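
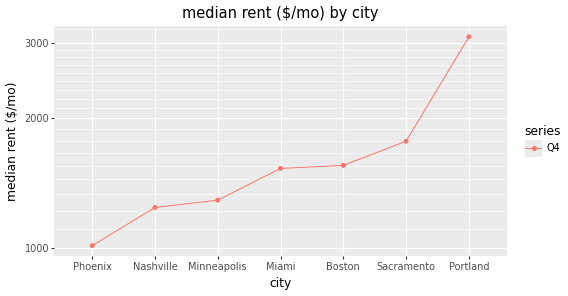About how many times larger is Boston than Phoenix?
≈ 1.6×

Boston ≈ 1600, Phoenix ≈ 1000; 1600/1000 ≈ 1.6.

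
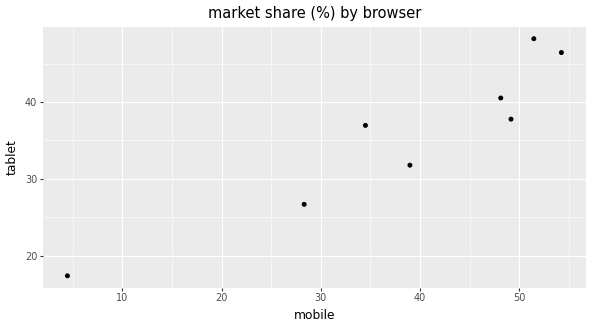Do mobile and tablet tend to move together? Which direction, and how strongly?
Points are positively correlated; strong (|r| ≈ 0.9).

positive, strong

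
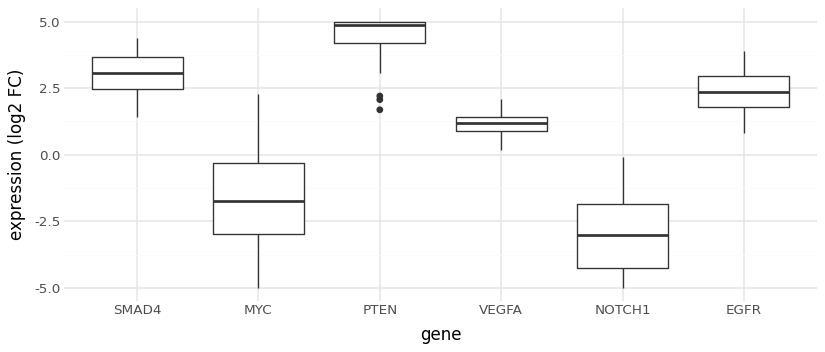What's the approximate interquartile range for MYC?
≈ 3

Q3 ≈ 0, Q1 ≈ -3; IQR ≈ 3.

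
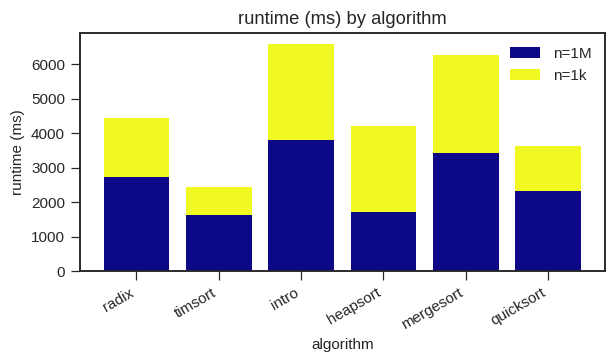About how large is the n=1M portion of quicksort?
n=1M top ≈ 2000, bottom ≈ 0; segment ≈ 2000.

≈ 2000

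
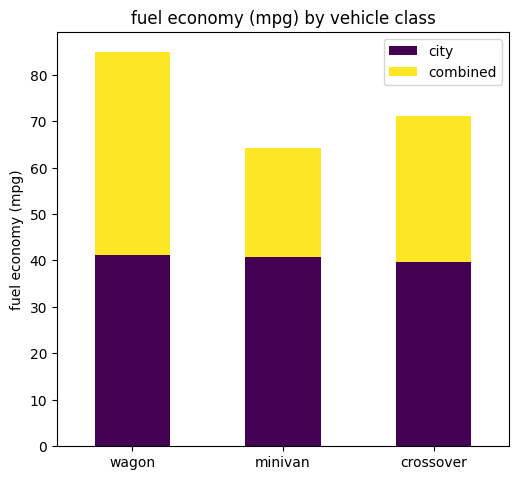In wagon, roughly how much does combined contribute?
combined top ≈ 80, bottom ≈ 40; segment ≈ 40.

≈ 40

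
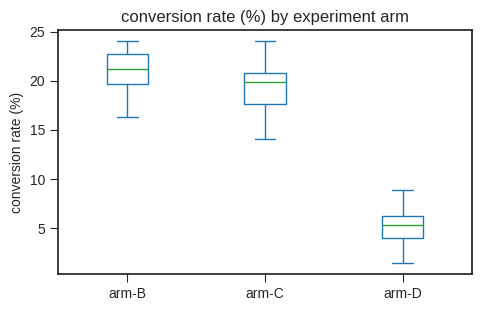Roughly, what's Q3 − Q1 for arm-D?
≈ 2

Q3 ≈ 6, Q1 ≈ 4; IQR ≈ 2.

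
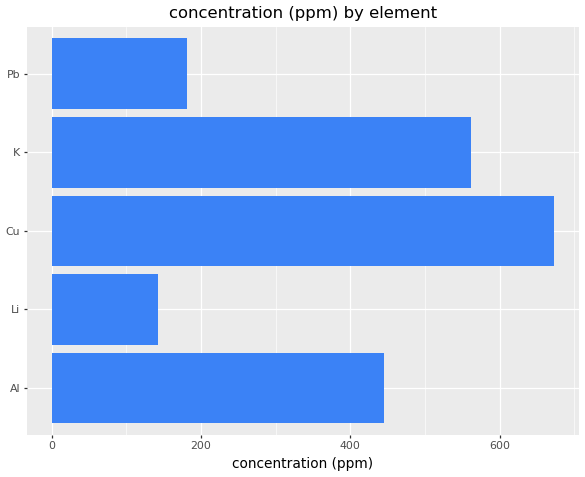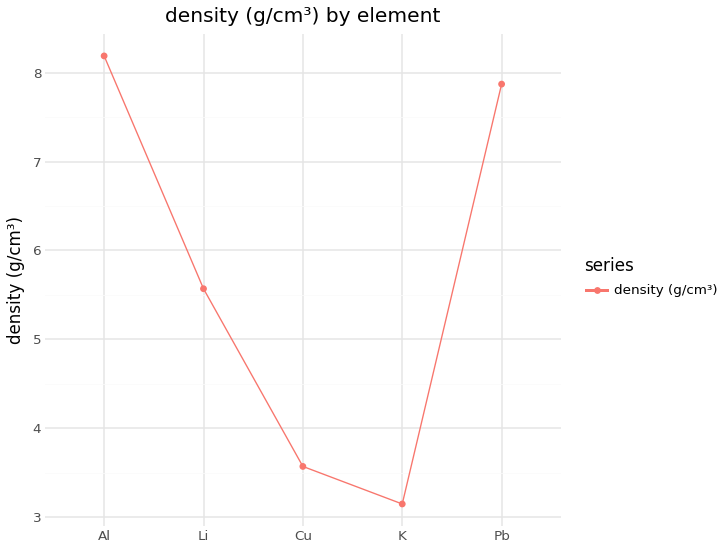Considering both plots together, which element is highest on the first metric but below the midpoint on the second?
Chart 2 median density (g/cm³) ≈ 6; below-median elements: Cu, K. Among those, Cu has the highest concentration (ppm) (≈ 700).

Cu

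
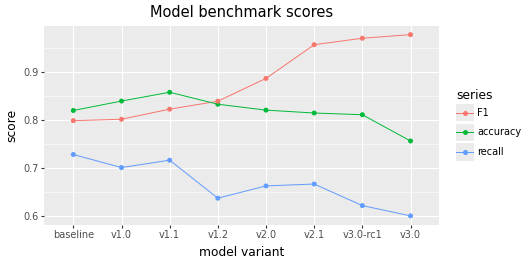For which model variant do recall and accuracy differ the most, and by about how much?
v1.2: recall ≈ 0.65, accuracy ≈ 0.85 → gap ≈ 0.20. Next-largest (v3.0-rc1) is only ≈ 0.20.

v1.2, ≈ 0.20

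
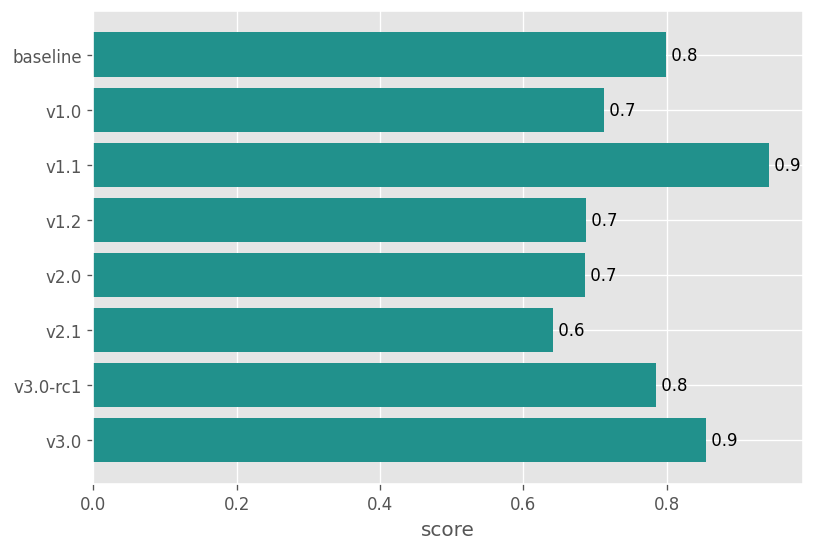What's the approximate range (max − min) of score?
≈ 0.3

Max v1.1 ≈ 0.9, min v2.1 ≈ 0.6; range ≈ 0.3.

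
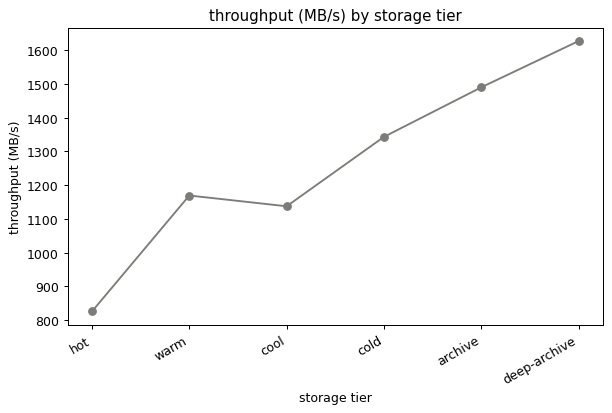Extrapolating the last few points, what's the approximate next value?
Last three: 1300, 1500, 1600 → slope ≈ 150/step → next ≈ 1750.

≈ 1750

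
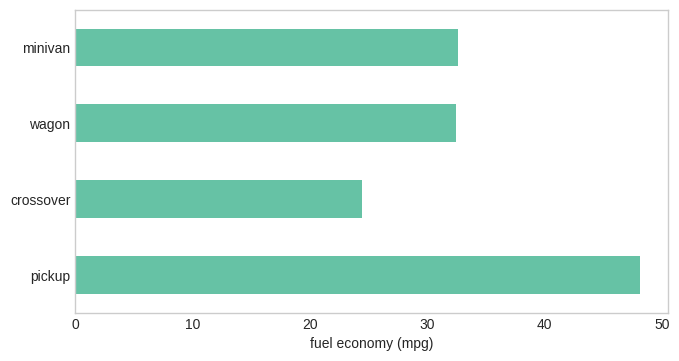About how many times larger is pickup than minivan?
pickup ≈ 50, minivan ≈ 35; 50/35 ≈ 1.43.

≈ 1.43×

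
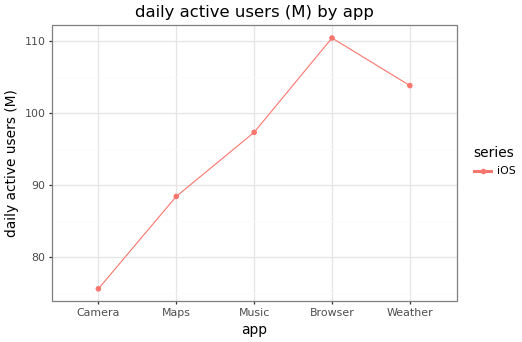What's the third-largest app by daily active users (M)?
Top 4: Browser ≈ 110, Weather ≈ 105, Music ≈ 95, Maps ≈ 90.

Music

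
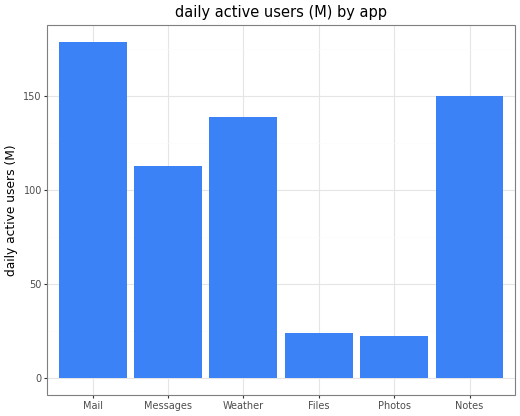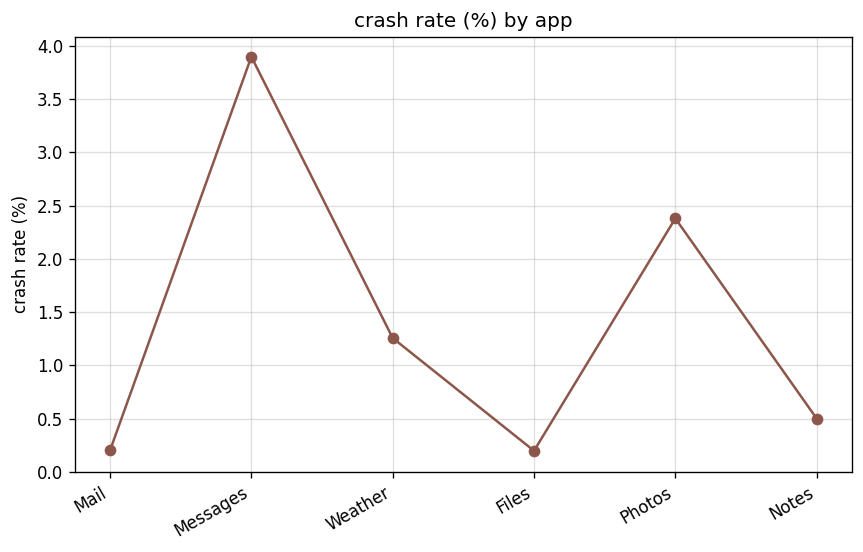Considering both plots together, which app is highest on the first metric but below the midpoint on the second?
Chart 2 median crash rate (%) ≈ 1; below-median apps: Mail, Files, Notes. Among those, Mail has the highest daily active users (M) (≈ 180).

Mail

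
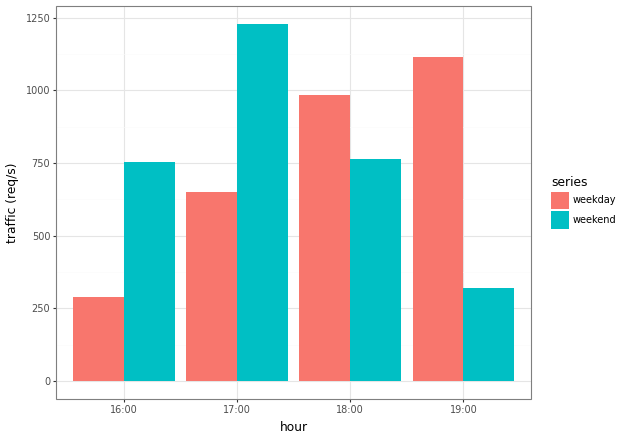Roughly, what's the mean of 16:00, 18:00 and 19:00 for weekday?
(200 + 1000 + 1200) / 3 ≈ 800.

≈ 800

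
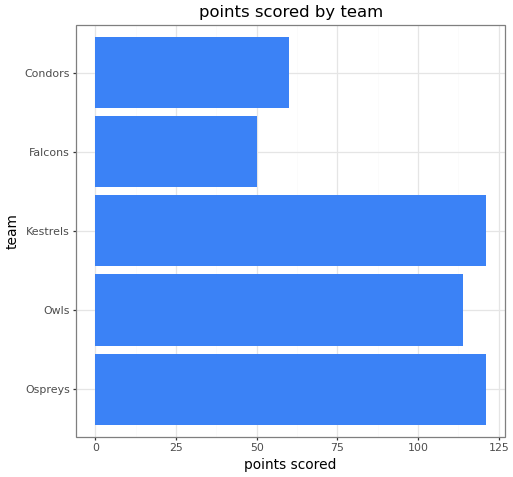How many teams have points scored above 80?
Above 80: Ospreys, Owls, Kestrels.

3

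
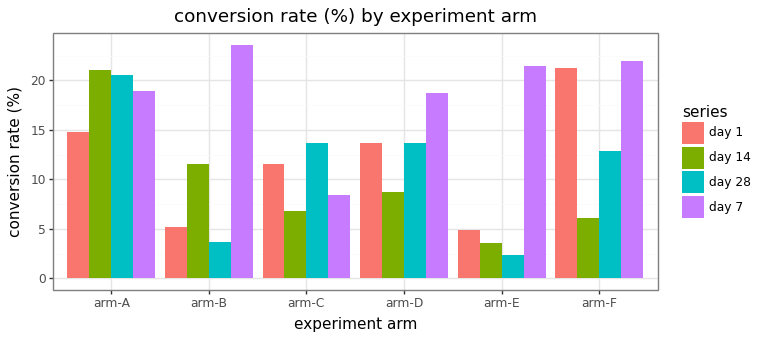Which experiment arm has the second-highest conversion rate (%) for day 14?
arm-B

Top 3 for day 14: arm-A ≈ 22, arm-B ≈ 12, arm-D ≈ 8.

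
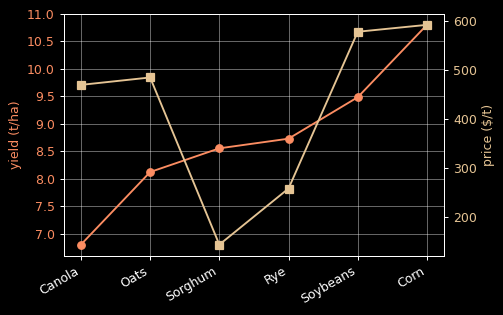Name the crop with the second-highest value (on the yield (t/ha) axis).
Soybeans

Top 3 (on the yield (t/ha) axis): Corn ≈ 11.0, Soybeans ≈ 9.5, Rye ≈ 8.5.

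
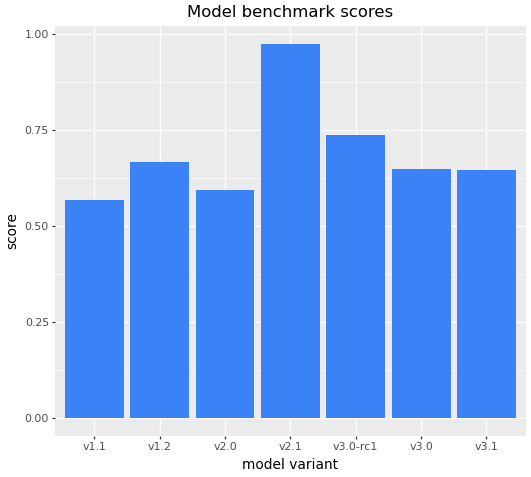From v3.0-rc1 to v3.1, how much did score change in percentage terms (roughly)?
≈ -14.3%

v3.0-rc1 ≈ 0.7, v3.1 ≈ 0.6; (0.6 − 0.7) / 0.7 ≈ -14.3%.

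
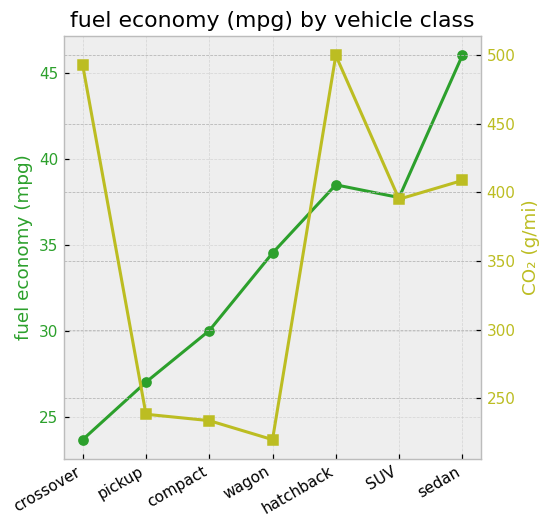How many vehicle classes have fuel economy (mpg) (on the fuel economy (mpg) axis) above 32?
4

Above 32: wagon, hatchback, SUV, sedan.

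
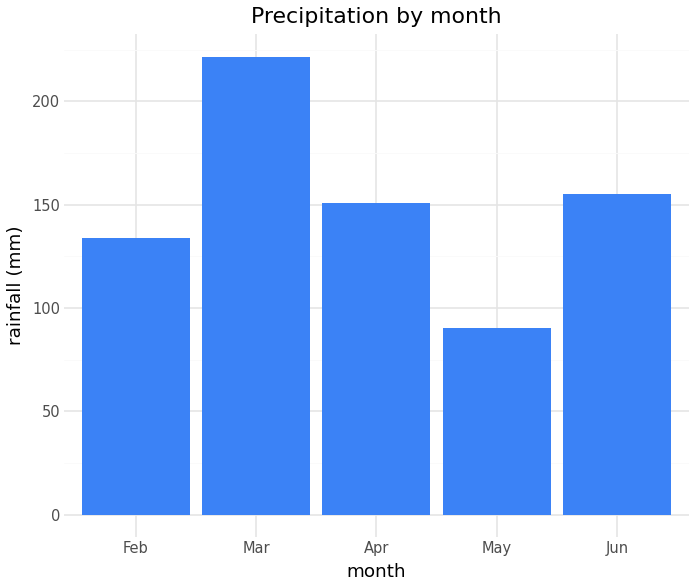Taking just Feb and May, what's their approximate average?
(140 + 100) / 2 ≈ 120.

≈ 120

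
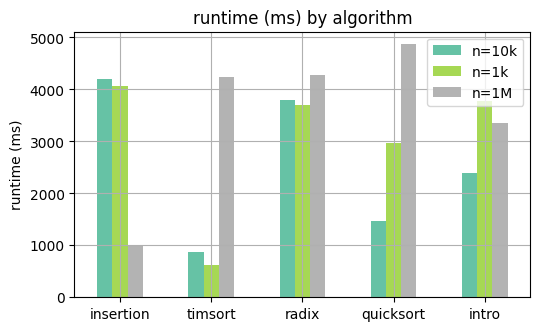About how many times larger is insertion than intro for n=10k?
insertion ≈ 4000, intro ≈ 2500; 4000/2500 ≈ 1.6.

≈ 1.6×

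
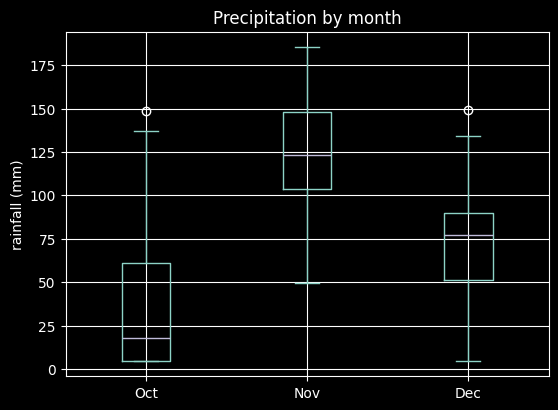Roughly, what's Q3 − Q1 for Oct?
≈ 60

Q3 ≈ 60, Q1 ≈ 0; IQR ≈ 60.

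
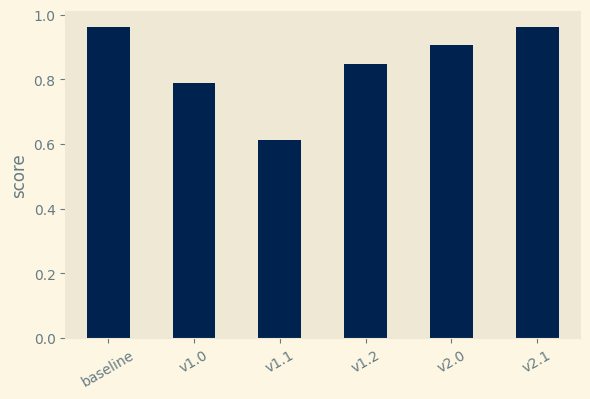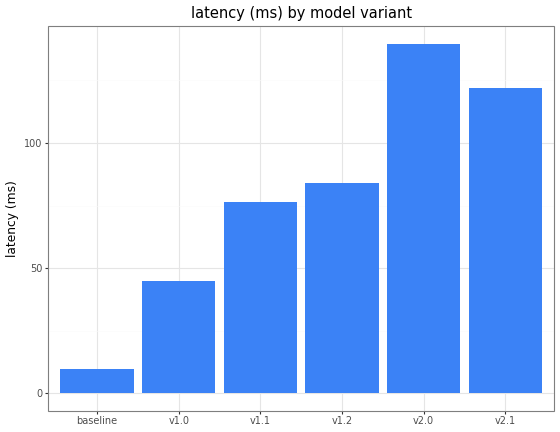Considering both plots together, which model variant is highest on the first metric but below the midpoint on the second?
Chart 2 median latency (ms) ≈ 80; below-median model variants: baseline, v1.0, v1.1. Among those, baseline has the highest score (≈ 1).

baseline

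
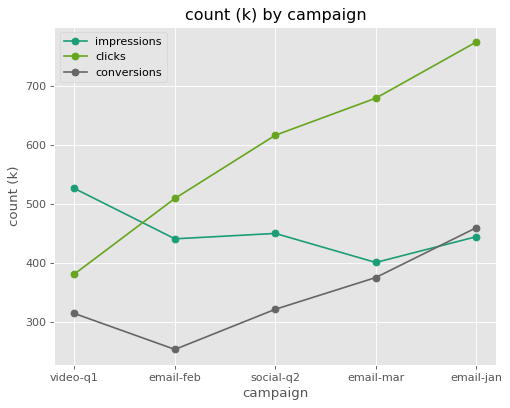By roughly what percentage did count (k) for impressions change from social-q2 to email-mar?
social-q2 ≈ 450, email-mar ≈ 400; (400 − 450) / 450 ≈ -11.1%.

≈ -11.1%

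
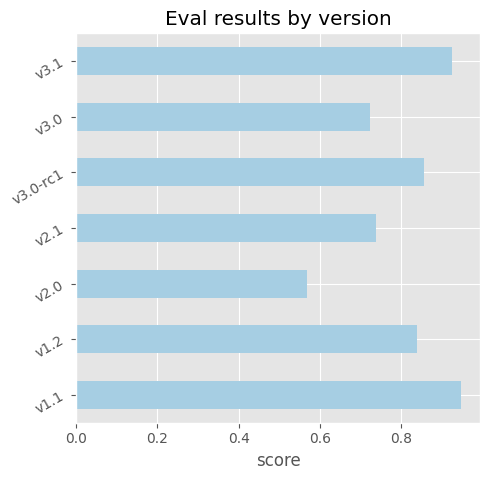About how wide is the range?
Max v1.1 ≈ 0.9, min v2.0 ≈ 0.6; range ≈ 0.3.

≈ 0.3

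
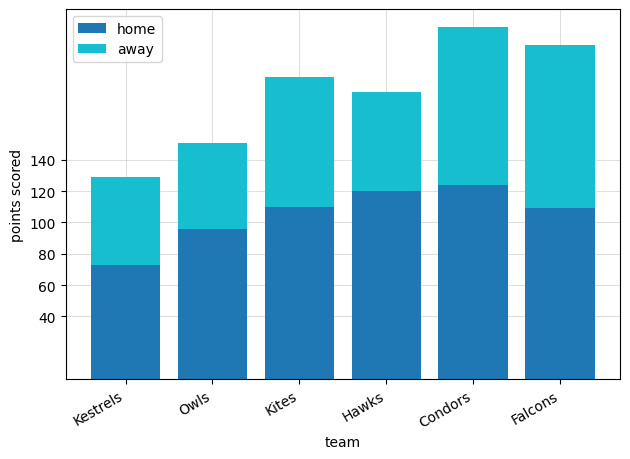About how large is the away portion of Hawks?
away top ≈ 180, bottom ≈ 120; segment ≈ 60.

≈ 60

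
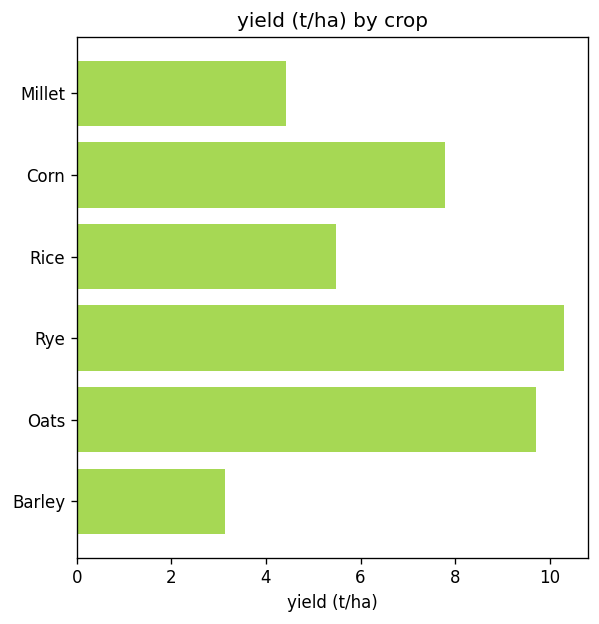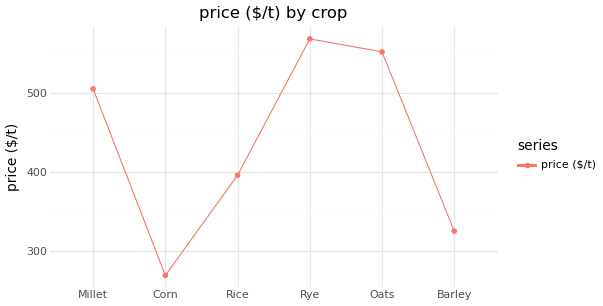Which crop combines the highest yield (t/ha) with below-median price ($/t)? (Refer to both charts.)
Corn

Chart 2 median price ($/t) ≈ 500; below-median crops: Corn, Rice, Barley. Among those, Corn has the highest yield (t/ha) (≈ 8).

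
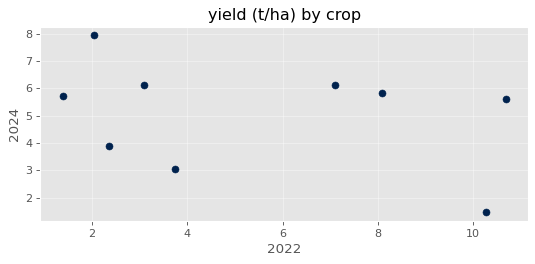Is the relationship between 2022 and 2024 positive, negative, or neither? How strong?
negative, weak

Points are negatively correlated; weak (|r| ≈ 0.3).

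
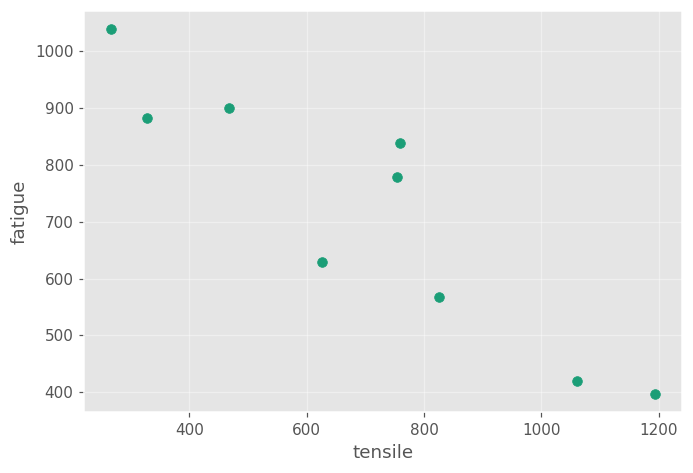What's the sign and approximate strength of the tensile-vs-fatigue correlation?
Points are negatively correlated; strong (|r| ≈ 0.9).

negative, strong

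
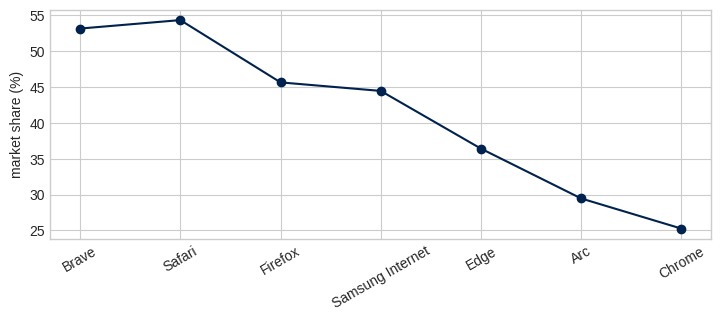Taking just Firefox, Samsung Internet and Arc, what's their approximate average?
(45 + 45 + 30) / 3 ≈ 40.

≈ 40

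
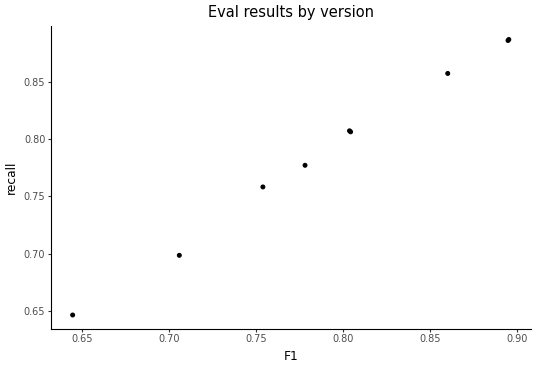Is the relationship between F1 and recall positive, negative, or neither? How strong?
Points are positively correlated; strong (|r| ≈ 1.0).

positive, strong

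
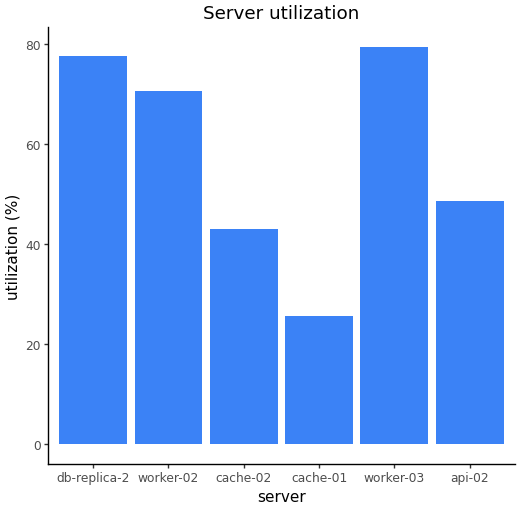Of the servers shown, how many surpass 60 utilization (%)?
3

Above 60: db-replica-2, worker-02, worker-03.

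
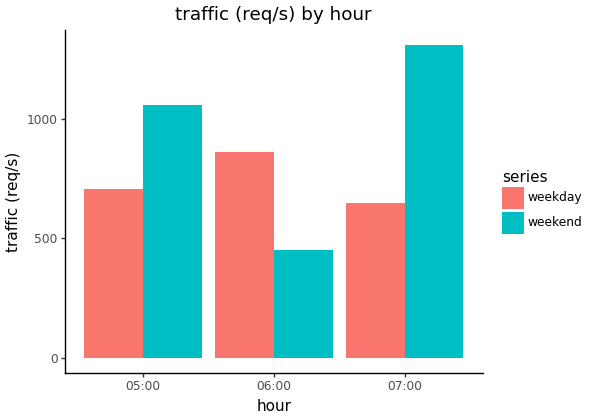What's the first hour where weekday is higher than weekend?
05:00: weekday ≈ 800 vs weekend ≈ 1000 (not yet); 06:00: weekday ≈ 800 vs weekend ≈ 400 (first crossover).

06:00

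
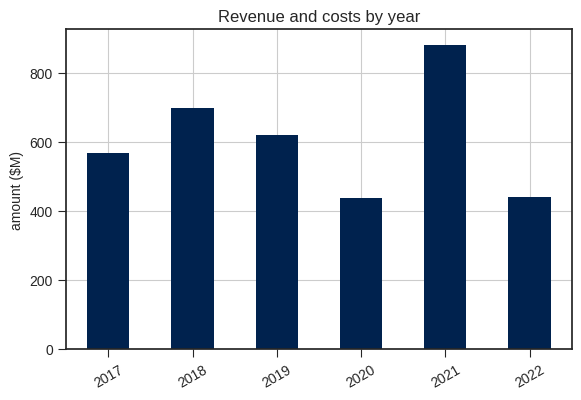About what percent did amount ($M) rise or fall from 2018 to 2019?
≈ -14.3%

2018 ≈ 700, 2019 ≈ 600; (600 − 700) / 700 ≈ -14.3%.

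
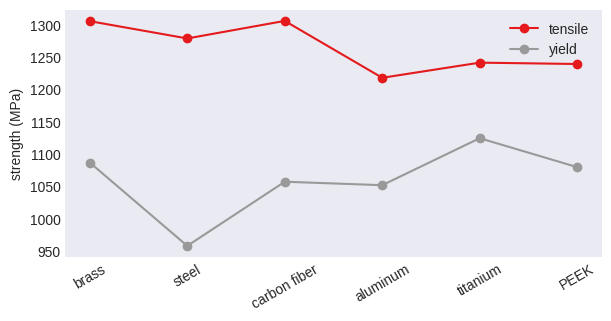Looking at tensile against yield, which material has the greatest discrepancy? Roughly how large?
steel, ≈ 350 MPa

steel: tensile ≈ 1300, yield ≈ 950 → gap ≈ 350. Next-largest (carbon fiber) is only ≈ 250.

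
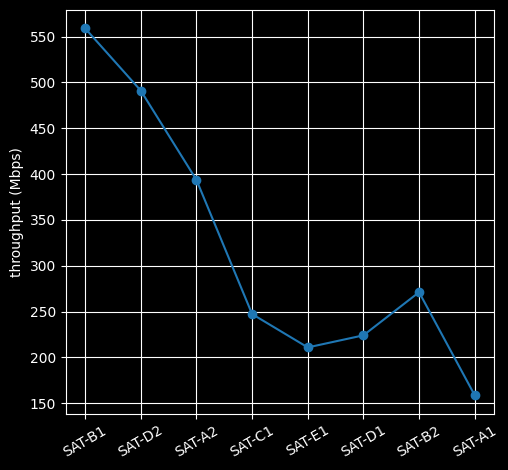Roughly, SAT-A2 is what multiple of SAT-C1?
≈ 1.6×

SAT-A2 ≈ 400, SAT-C1 ≈ 250; 400/250 ≈ 1.6.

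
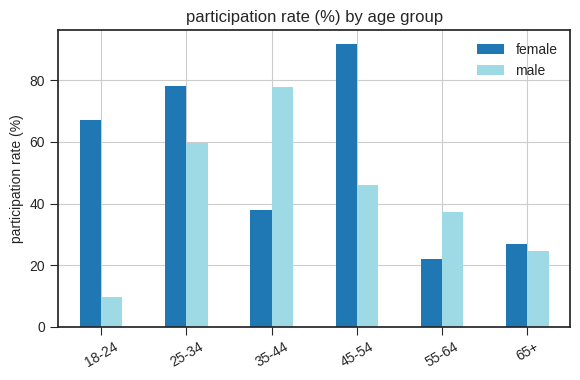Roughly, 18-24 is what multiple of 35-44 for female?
≈ 1.75×

18-24 ≈ 70, 35-44 ≈ 40; 70/40 ≈ 1.75.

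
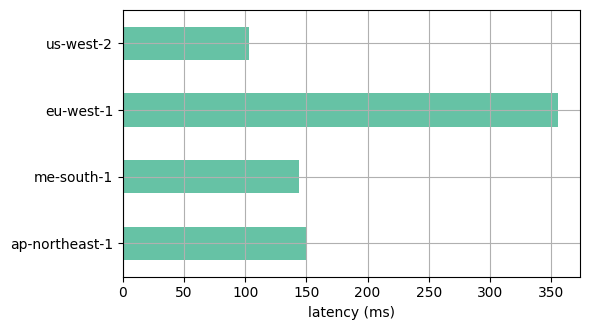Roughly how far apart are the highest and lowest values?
Max eu-west-1 ≈ 350, min us-west-2 ≈ 100; range ≈ 250.

≈ 250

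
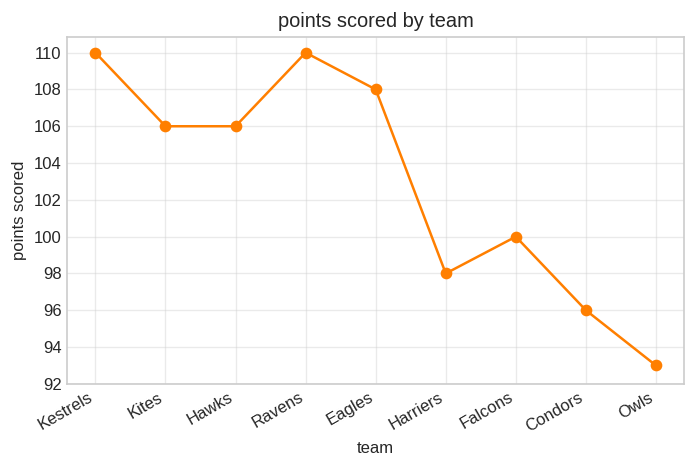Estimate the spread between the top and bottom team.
≈ 18

Max Kestrels ≈ 110, min Owls ≈ 92; range ≈ 18.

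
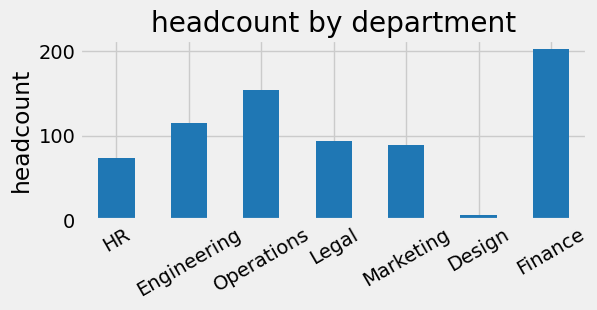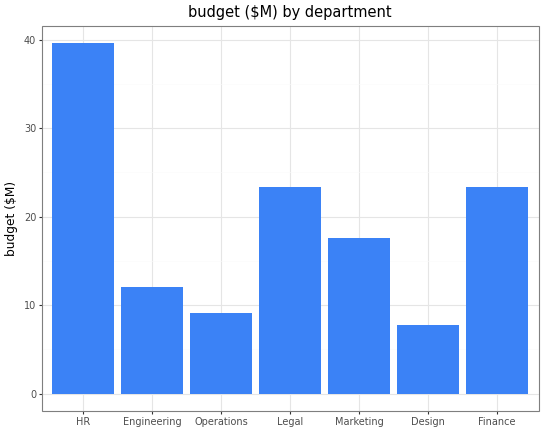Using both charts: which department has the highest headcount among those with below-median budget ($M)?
Operations

Chart 2 median budget ($M) ≈ 20; below-median departments: Engineering, Operations, Design. Among those, Operations has the highest headcount (≈ 160).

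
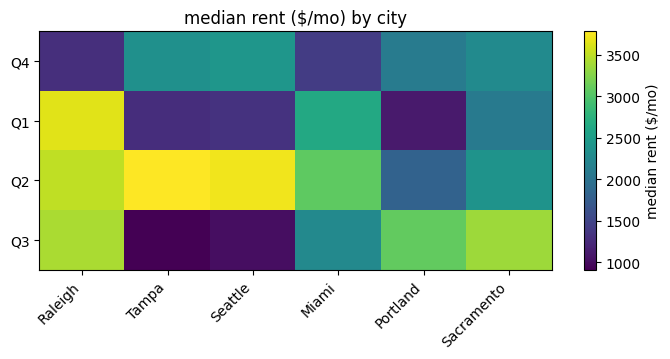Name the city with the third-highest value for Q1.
Sacramento

Top 4 for Q1: Raleigh ≈ 3500, Miami ≈ 2500, Sacramento ≈ 2000, Seattle ≈ 1500.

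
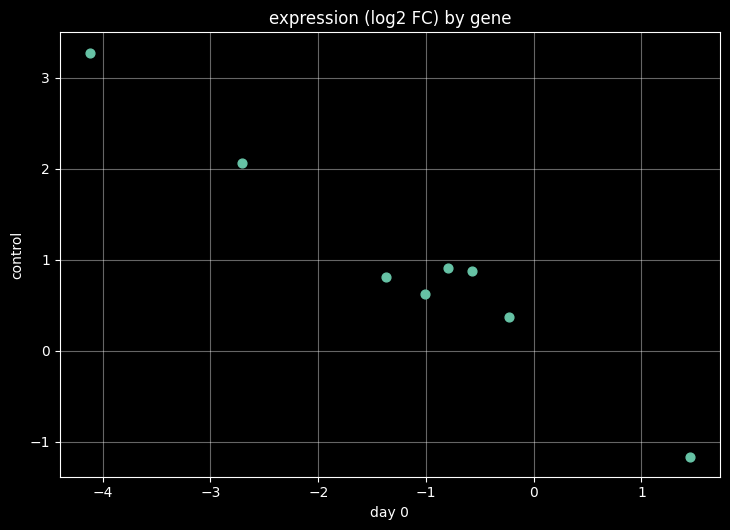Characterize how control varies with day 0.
Points are negatively correlated; strong (|r| ≈ 1.0).

negative, strong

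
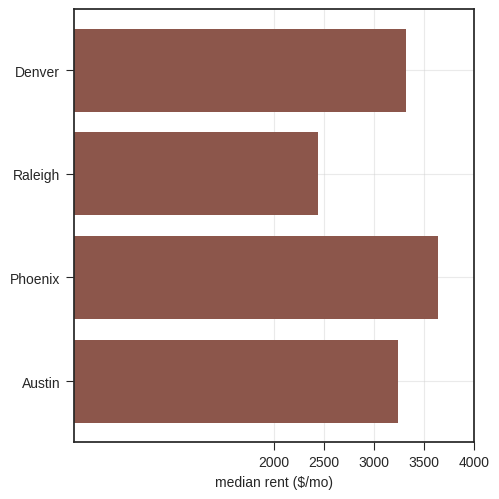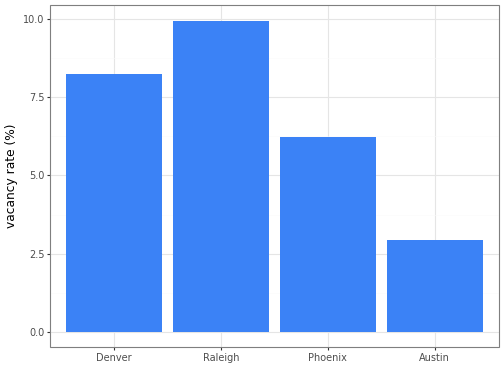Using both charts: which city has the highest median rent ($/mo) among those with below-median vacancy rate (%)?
Chart 2 median vacancy rate (%) ≈ 7; below-median cities: Phoenix, Austin. Among those, Phoenix has the highest median rent ($/mo) (≈ 3500).

Phoenix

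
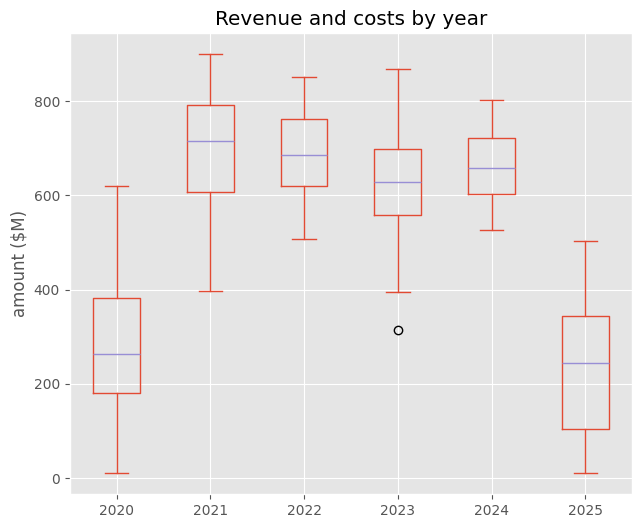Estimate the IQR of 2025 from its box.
Q3 ≈ 350, Q1 ≈ 100; IQR ≈ 250.

≈ 250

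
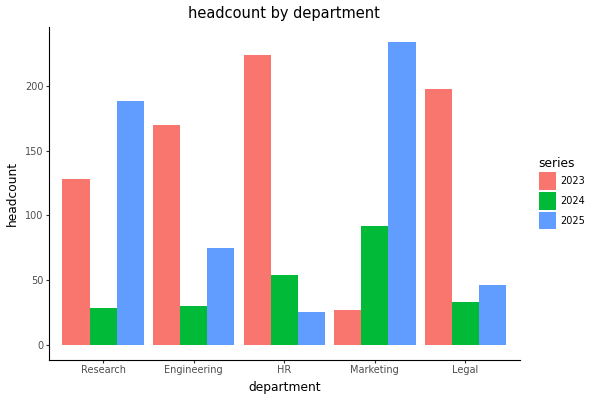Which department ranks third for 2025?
Engineering

Top 4 for 2025: Marketing ≈ 240, Research ≈ 180, Engineering ≈ 80, Legal ≈ 40.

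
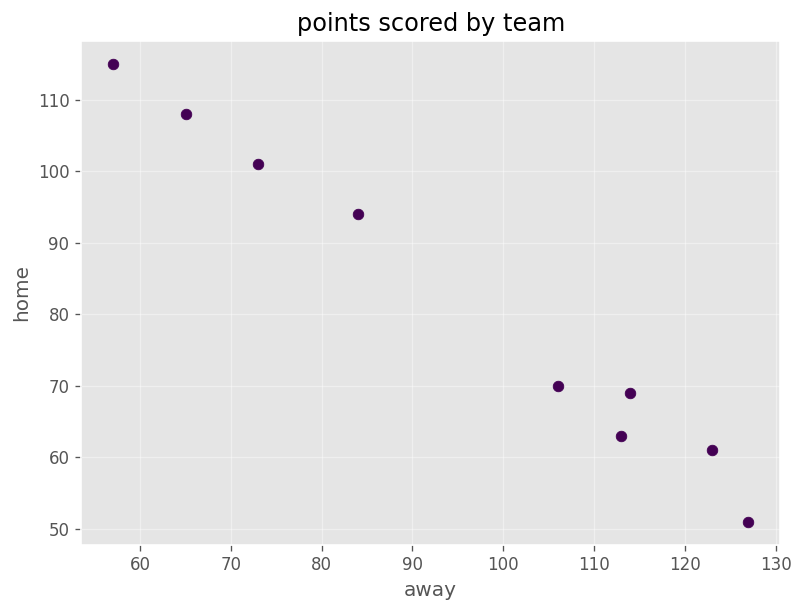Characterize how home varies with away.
Points are negatively correlated; strong (|r| ≈ 1.0).

negative, strong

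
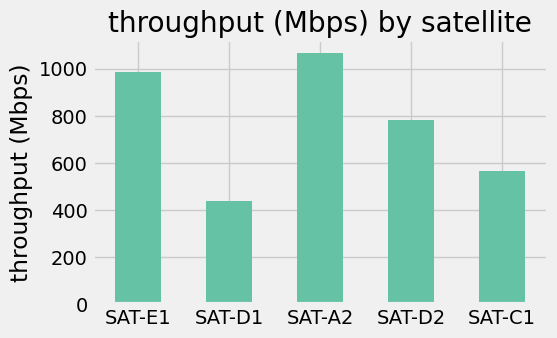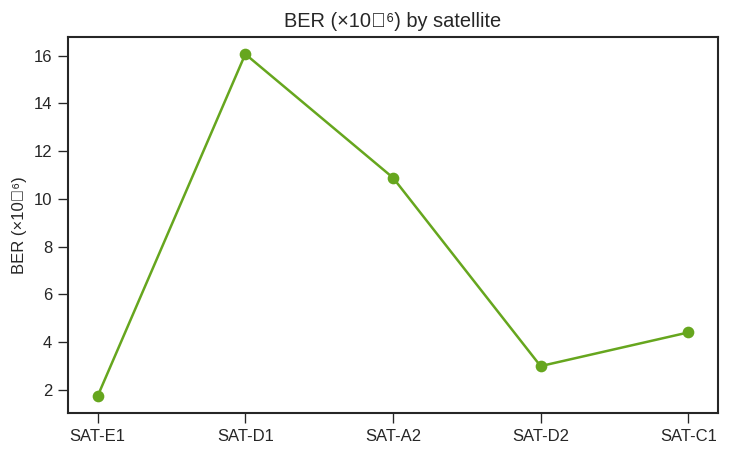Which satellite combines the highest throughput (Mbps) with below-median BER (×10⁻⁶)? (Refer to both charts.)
SAT-E1

Chart 2 median BER (×10⁻⁶) ≈ 4; below-median satellites: SAT-E1, SAT-D2. Among those, SAT-E1 has the highest throughput (Mbps) (≈ 1000).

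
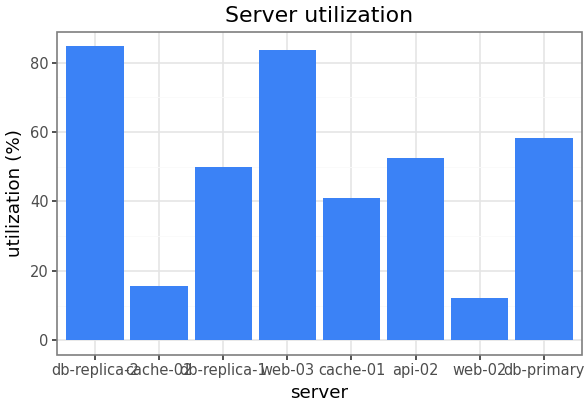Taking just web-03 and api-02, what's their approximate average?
(80 + 50) / 2 ≈ 65.

≈ 65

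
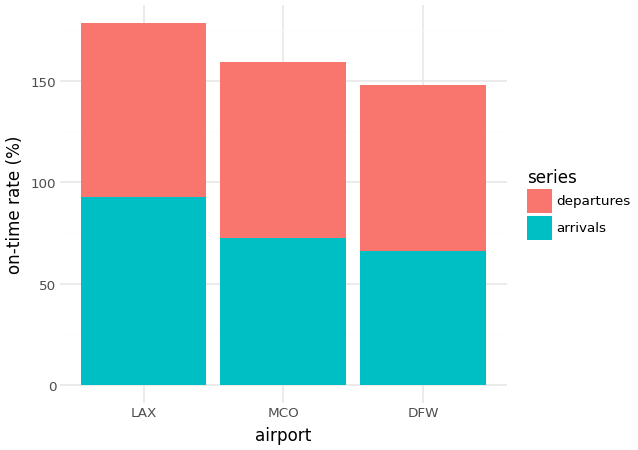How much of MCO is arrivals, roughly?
≈ 80

arrivals top ≈ 80, bottom ≈ 0; segment ≈ 80.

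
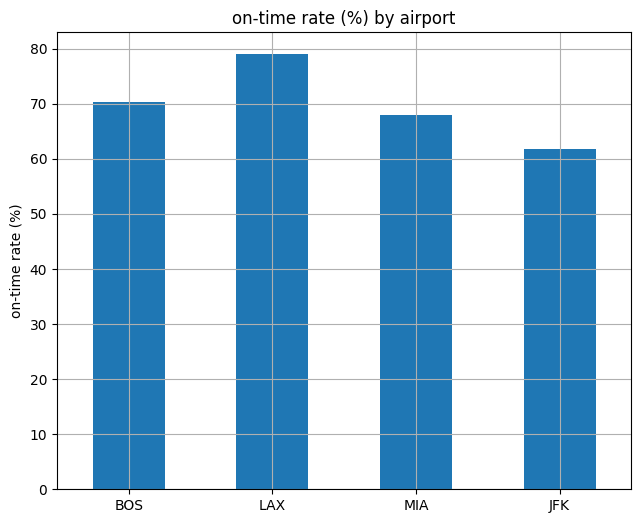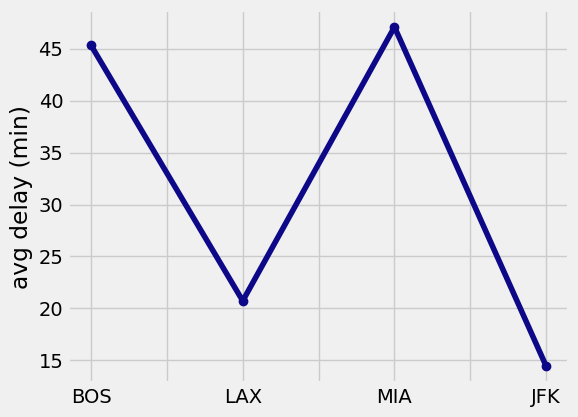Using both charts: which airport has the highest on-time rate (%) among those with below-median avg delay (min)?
LAX

Chart 2 median avg delay (min) ≈ 35; below-median airports: LAX, JFK. Among those, LAX has the highest on-time rate (%) (≈ 80).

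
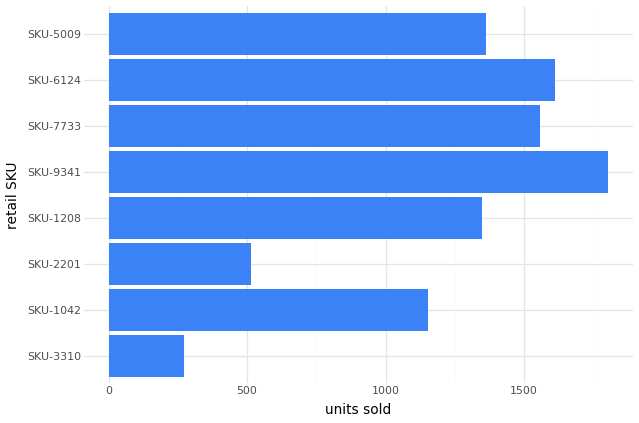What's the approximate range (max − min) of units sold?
≈ 1600

Max SKU-9341 ≈ 1800, min SKU-3310 ≈ 200; range ≈ 1600.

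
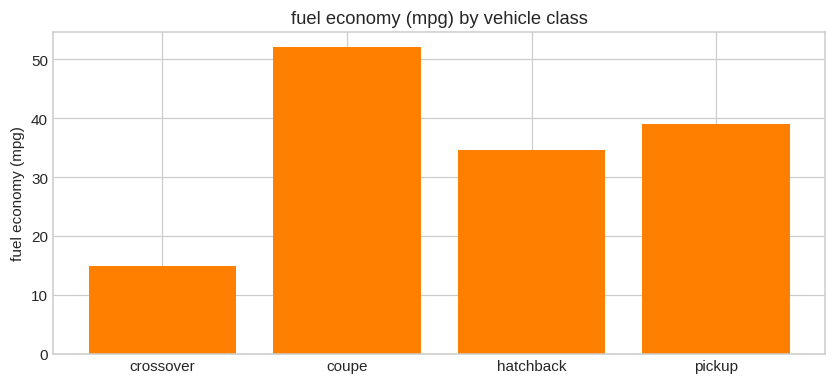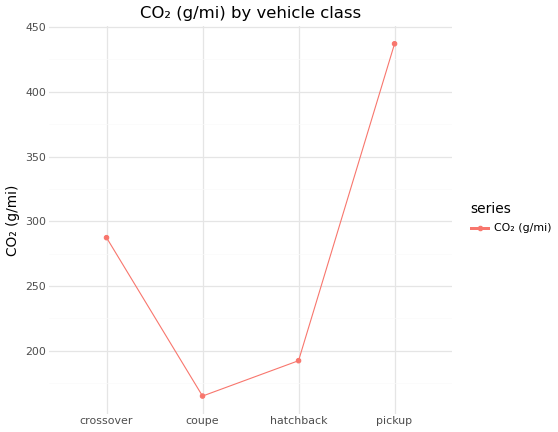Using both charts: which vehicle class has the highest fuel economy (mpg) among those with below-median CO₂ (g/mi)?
Chart 2 median CO₂ (g/mi) ≈ 250; below-median vehicle classes: coupe, hatchback. Among those, coupe has the highest fuel economy (mpg) (≈ 50).

coupe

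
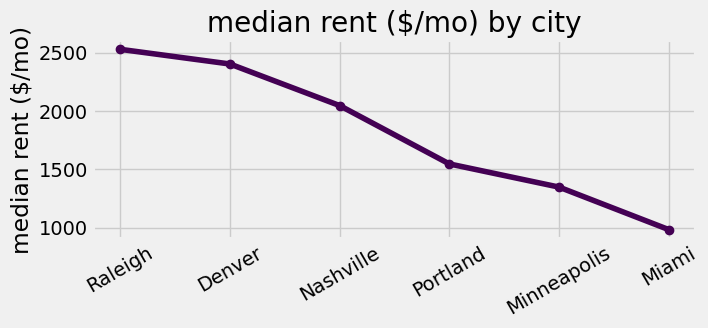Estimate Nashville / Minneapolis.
Nashville ≈ 2000, Minneapolis ≈ 1400; 2000/1400 ≈ 1.43.

≈ 1.43×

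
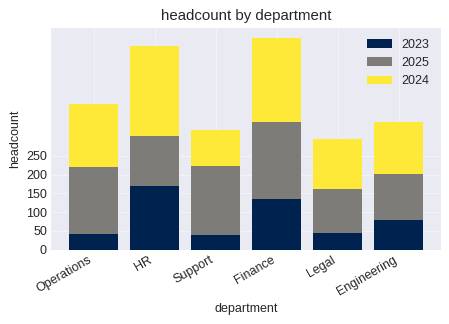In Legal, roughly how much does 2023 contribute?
≈ 50

2023 top ≈ 50, bottom ≈ 0; segment ≈ 50.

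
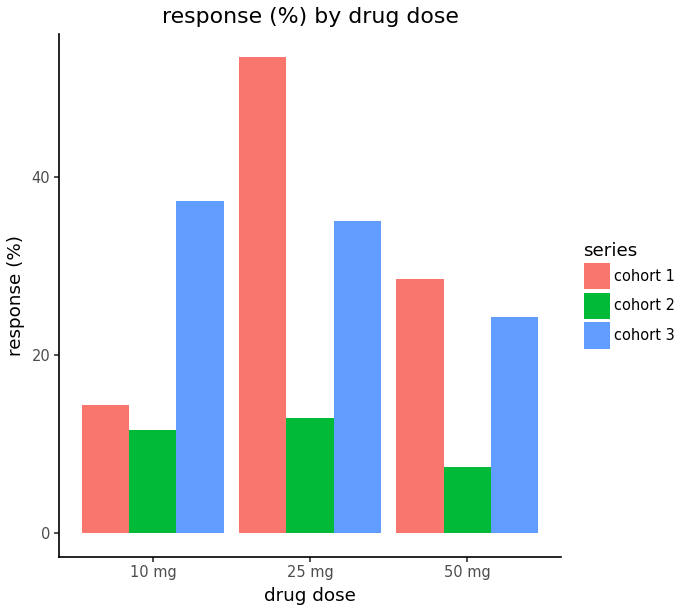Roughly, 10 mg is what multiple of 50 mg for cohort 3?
≈ 1.4×

10 mg ≈ 35, 50 mg ≈ 25; 35/25 ≈ 1.4.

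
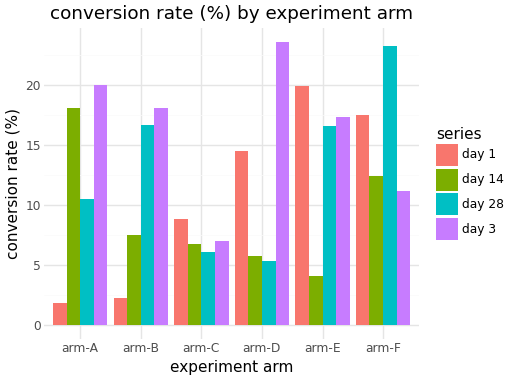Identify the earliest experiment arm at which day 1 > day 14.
arm-B: day 1 ≈ 2 vs day 14 ≈ 8 (not yet); arm-C: day 1 ≈ 8 vs day 14 ≈ 6 (first crossover).

arm-C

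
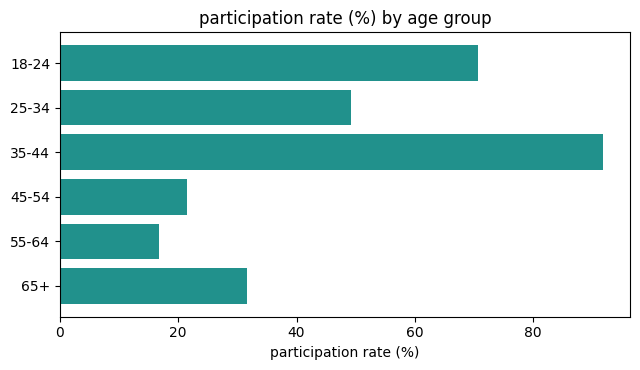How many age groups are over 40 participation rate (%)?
Above 40: 18-24, 25-34, 35-44.

3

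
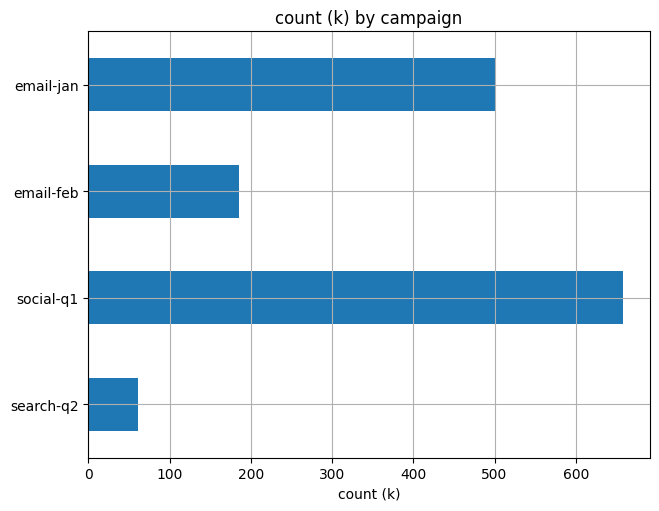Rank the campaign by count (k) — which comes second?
email-jan

Top 3: social-q1 ≈ 700, email-jan ≈ 500, email-feb ≈ 200.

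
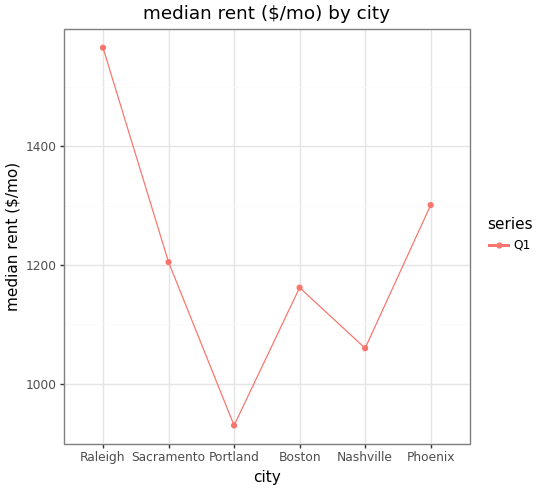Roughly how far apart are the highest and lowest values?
Max Raleigh ≈ 1600, min Portland ≈ 900; range ≈ 700.

≈ 700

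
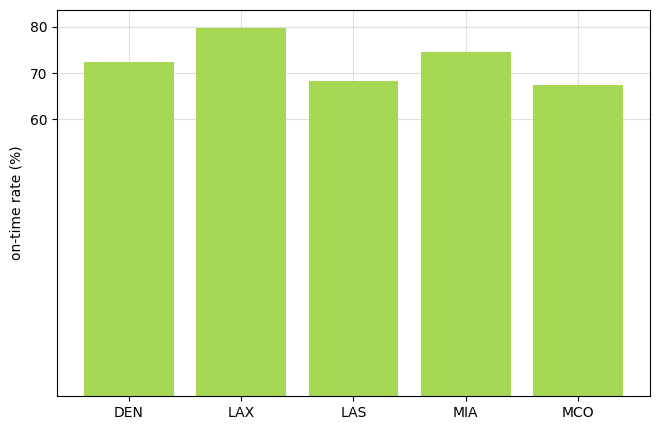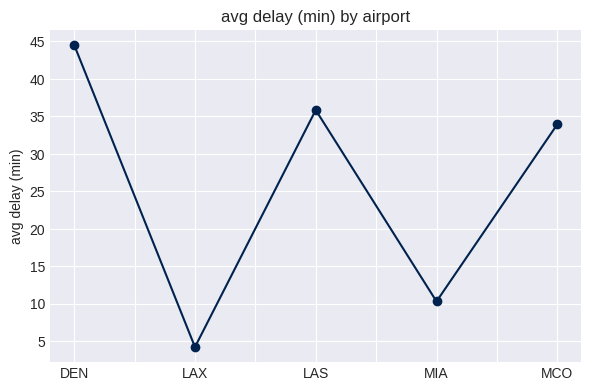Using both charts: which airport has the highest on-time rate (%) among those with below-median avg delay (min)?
Chart 2 median avg delay (min) ≈ 35; below-median airports: LAX, MIA. Among those, LAX has the highest on-time rate (%) (≈ 80).

LAX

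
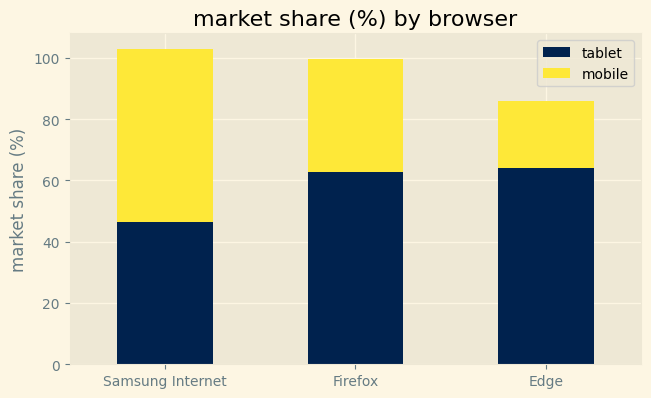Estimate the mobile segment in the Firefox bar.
mobile top ≈ 100, bottom ≈ 60; segment ≈ 40.

≈ 40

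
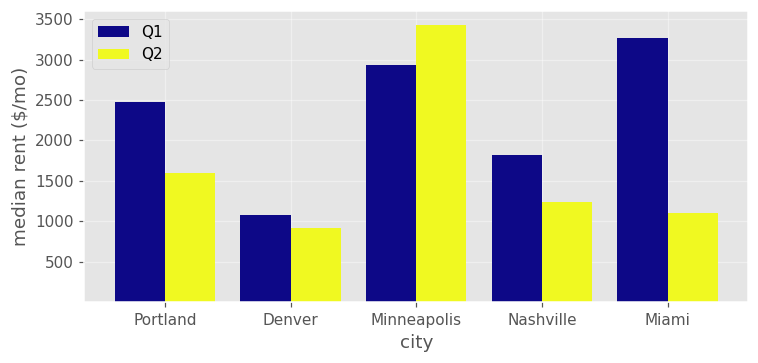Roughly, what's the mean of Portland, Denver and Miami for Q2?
≈ 1167

(1500 + 1000 + 1000) / 3 ≈ 1167.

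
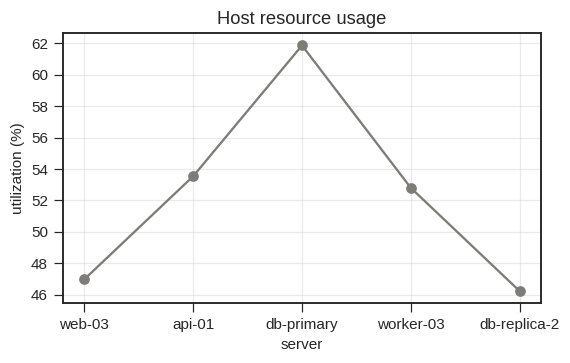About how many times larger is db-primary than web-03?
≈ 1.35×

db-primary ≈ 62, web-03 ≈ 46; 62/46 ≈ 1.35.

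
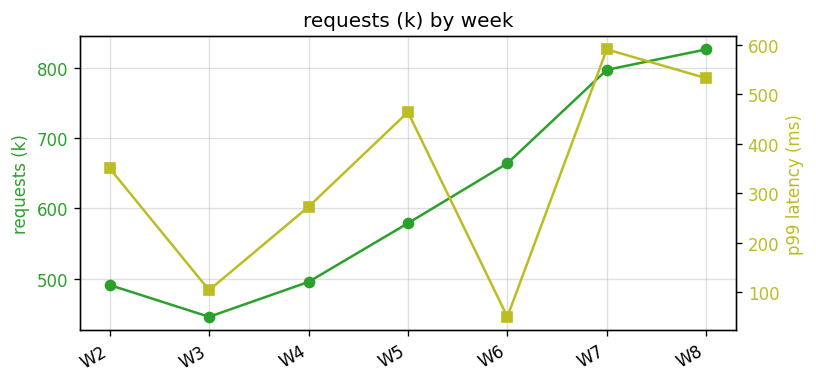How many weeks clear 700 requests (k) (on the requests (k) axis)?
2

Above 700: W7, W8.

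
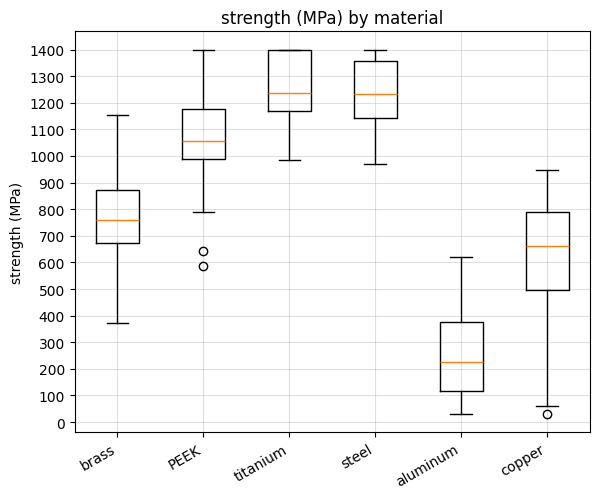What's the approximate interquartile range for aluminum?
Q3 ≈ 400, Q1 ≈ 100; IQR ≈ 300.

≈ 300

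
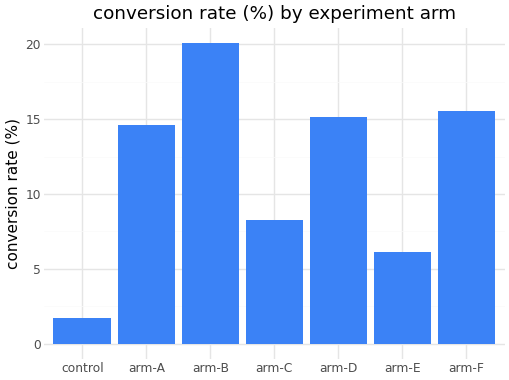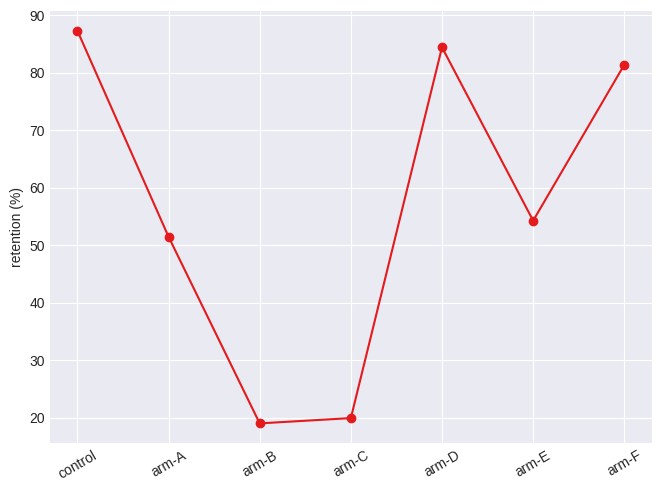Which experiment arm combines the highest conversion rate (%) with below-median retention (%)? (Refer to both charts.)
arm-B

Chart 2 median retention (%) ≈ 50; below-median experiment arms: arm-A, arm-B, arm-C. Among those, arm-B has the highest conversion rate (%) (≈ 20).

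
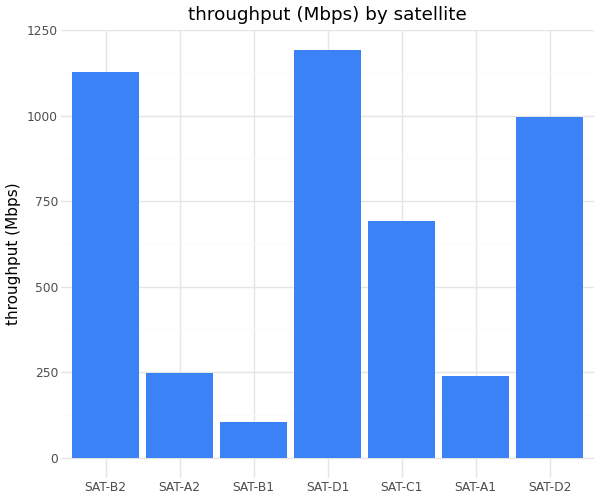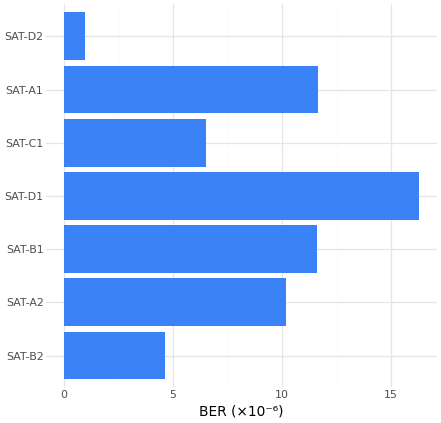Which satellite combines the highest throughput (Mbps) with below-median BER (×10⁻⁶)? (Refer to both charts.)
SAT-B2

Chart 2 median BER (×10⁻⁶) ≈ 10; below-median satellites: SAT-B2, SAT-C1, SAT-D2. Among those, SAT-B2 has the highest throughput (Mbps) (≈ 1200).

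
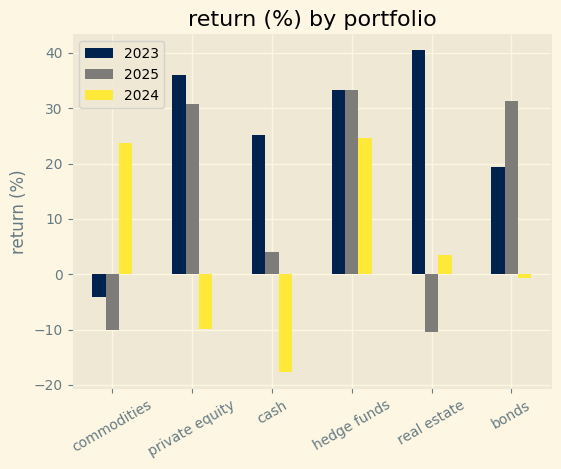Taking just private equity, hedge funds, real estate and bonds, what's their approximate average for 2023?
≈ 32

(35 + 35 + 40 + 20) / 4 ≈ 32.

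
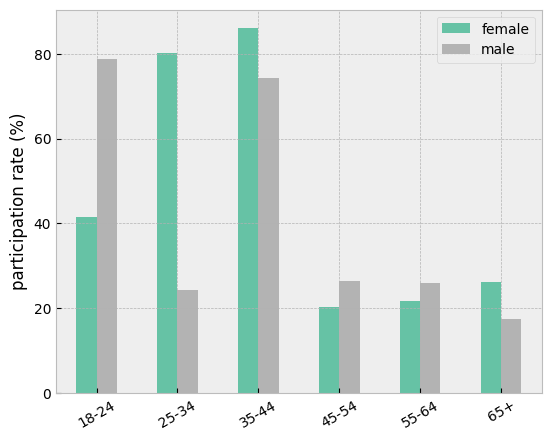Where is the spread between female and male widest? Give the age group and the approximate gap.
25-34, ≈ 60 %

25-34: female ≈ 80, male ≈ 20 → gap ≈ 60. Next-largest (18-24) is only ≈ 40.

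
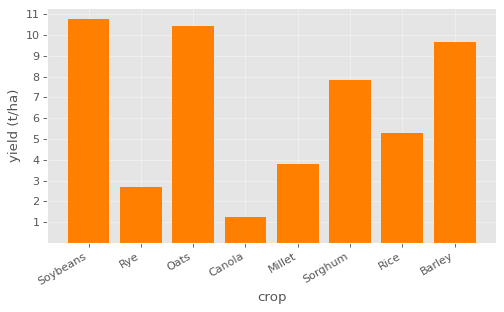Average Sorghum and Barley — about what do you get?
(8 + 10) / 2 ≈ 9.

≈ 9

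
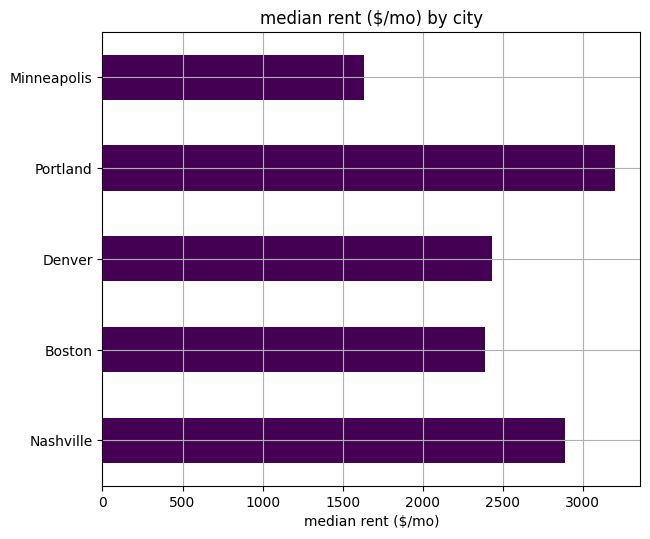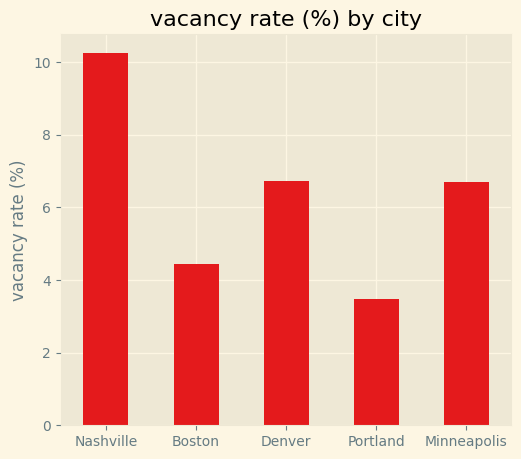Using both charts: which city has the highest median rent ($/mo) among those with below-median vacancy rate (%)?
Portland

Chart 2 median vacancy rate (%) ≈ 7; below-median cities: Boston, Portland. Among those, Portland has the highest median rent ($/mo) (≈ 3000).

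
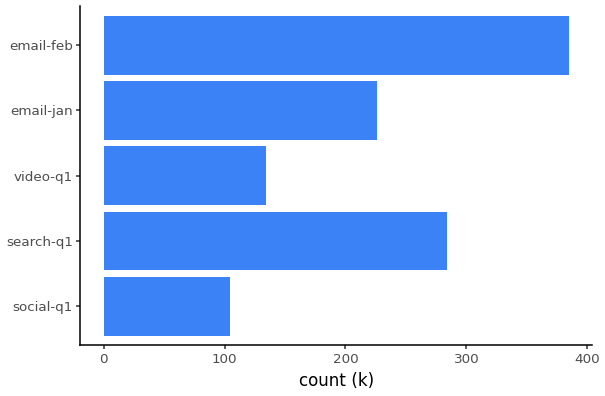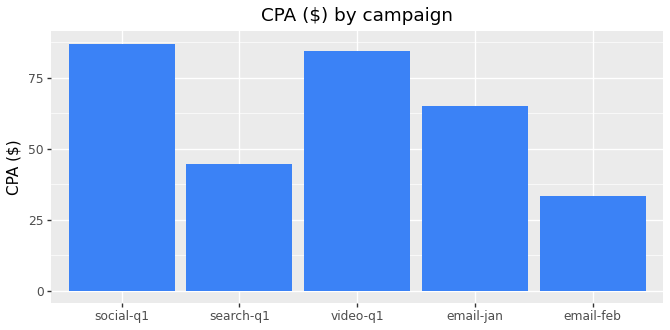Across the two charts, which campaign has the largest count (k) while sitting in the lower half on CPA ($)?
Chart 2 median CPA ($) ≈ 70; below-median campaigns: search-q1, email-feb. Among those, email-feb has the highest count (k) (≈ 400).

email-feb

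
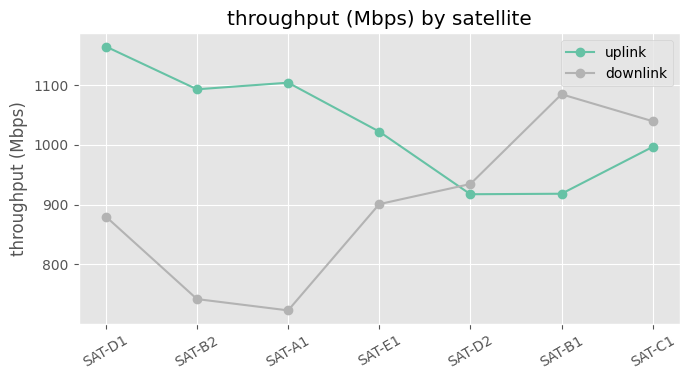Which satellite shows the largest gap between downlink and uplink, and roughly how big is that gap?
SAT-A1, ≈ 400 Mbps

SAT-A1: downlink ≈ 700, uplink ≈ 1100 → gap ≈ 400. Next-largest (SAT-B2) is only ≈ 350.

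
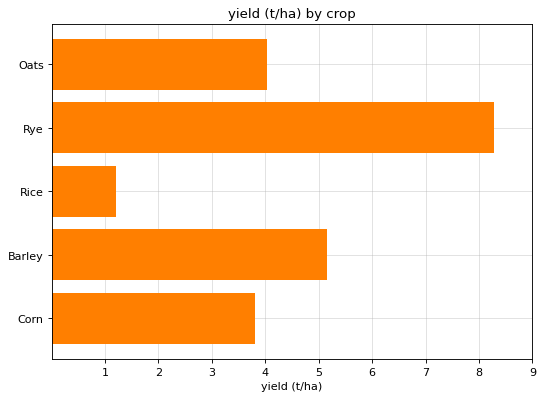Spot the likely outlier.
Rye ≈ 8; the rest sit between ≈ 1 and ≈ 5.

Rye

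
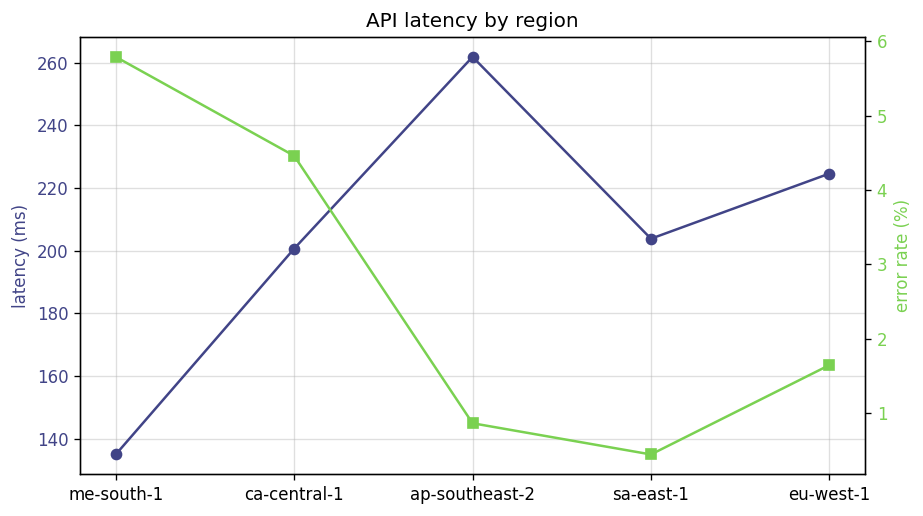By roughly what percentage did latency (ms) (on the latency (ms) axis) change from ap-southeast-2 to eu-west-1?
ap-southeast-2 ≈ 260, eu-west-1 ≈ 220; (220 − 260) / 260 ≈ -15.4%.

≈ -15.4%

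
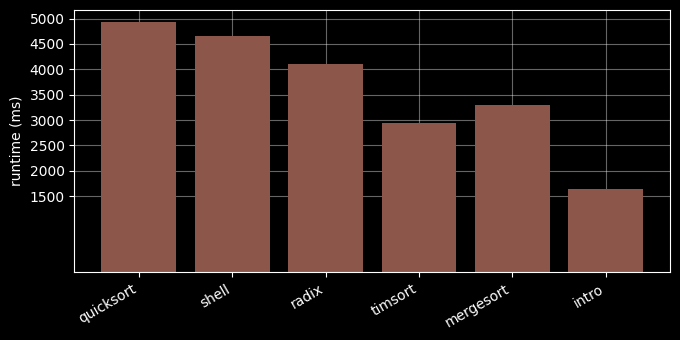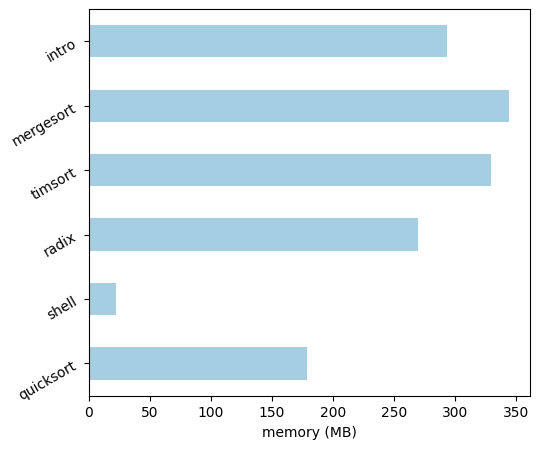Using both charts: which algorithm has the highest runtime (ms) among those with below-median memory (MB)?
Chart 2 median memory (MB) ≈ 300; below-median algorithms: quicksort, shell, radix. Among those, quicksort has the highest runtime (ms) (≈ 5000).

quicksort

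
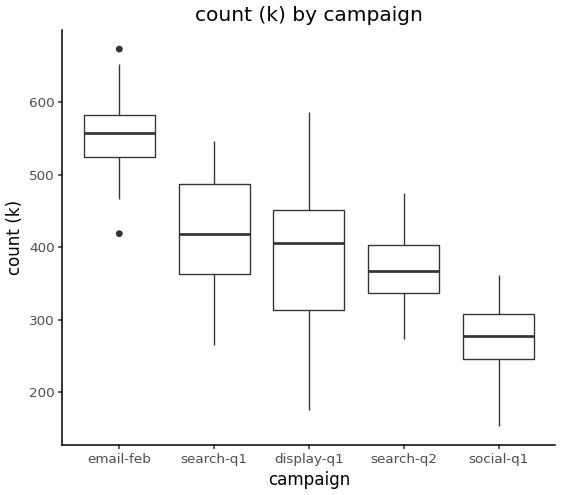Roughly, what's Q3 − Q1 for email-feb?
≈ 50

Q3 ≈ 575, Q1 ≈ 525; IQR ≈ 50.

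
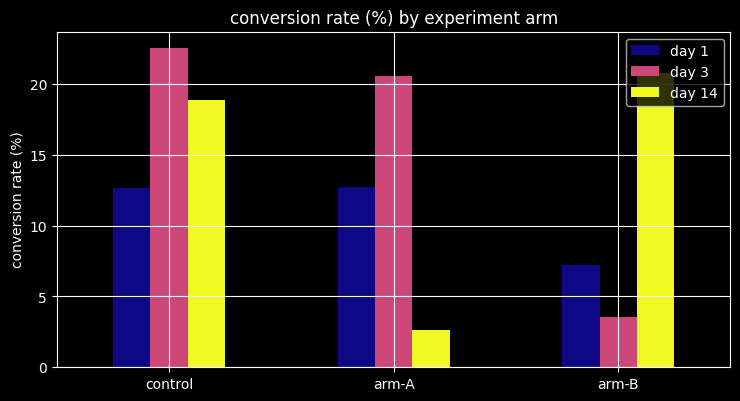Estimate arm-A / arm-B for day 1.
≈ 1.5×

arm-A ≈ 12, arm-B ≈ 8; 12/8 ≈ 1.5.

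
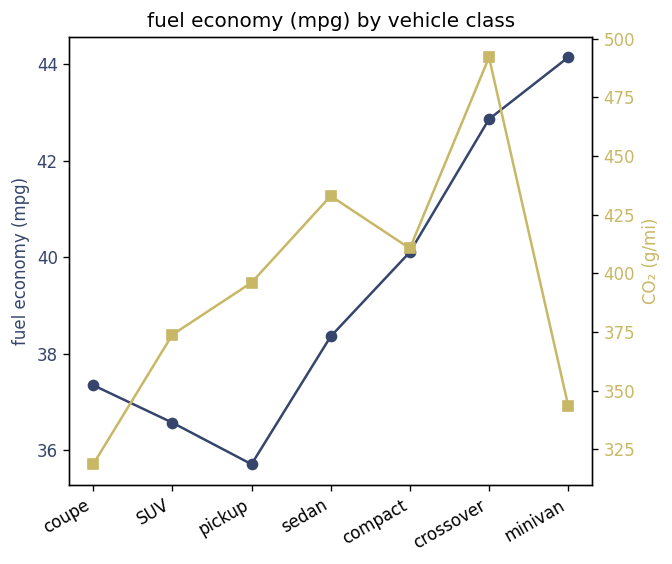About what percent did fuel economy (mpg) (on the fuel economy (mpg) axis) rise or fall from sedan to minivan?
sedan ≈ 38, minivan ≈ 44; (44 − 38) / 38 ≈ +15.8%.

≈ +15.8%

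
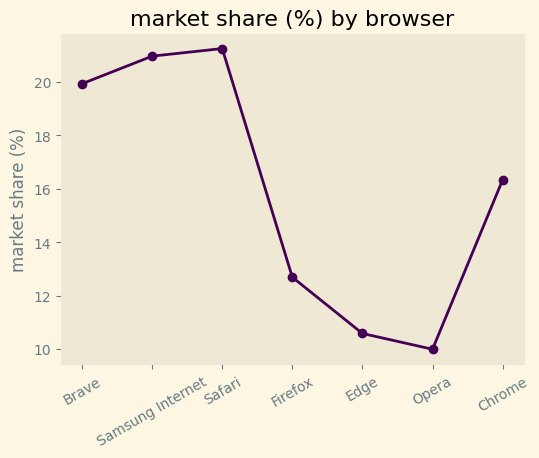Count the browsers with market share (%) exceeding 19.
Above 19: Brave, Samsung Internet, Safari.

3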